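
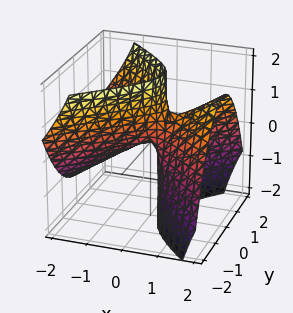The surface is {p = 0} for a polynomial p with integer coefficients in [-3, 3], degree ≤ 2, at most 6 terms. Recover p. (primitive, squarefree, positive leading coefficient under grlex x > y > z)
First, degree: no degree-1 surface has this shape, so deg p = 2.
Then, reading off the gridlines: one y-axis crossing is at y = 0; it crosses the x-axis at the gridline x = 0; one z-axis crossing is at z = 0.
Finally, fitting integer coefficients to these (and the overall shape) gives p.

2*x^2 - 3*x*z - 3*y^2 + z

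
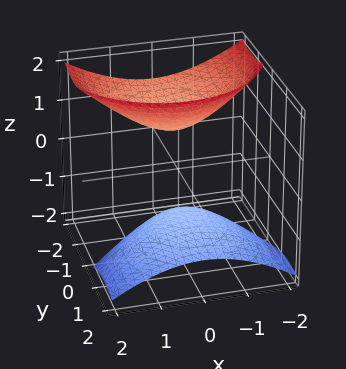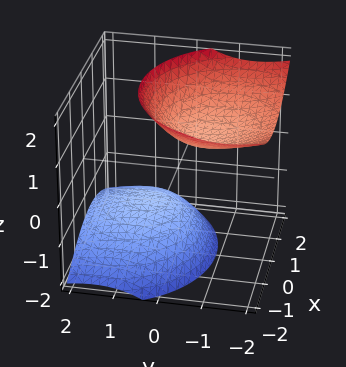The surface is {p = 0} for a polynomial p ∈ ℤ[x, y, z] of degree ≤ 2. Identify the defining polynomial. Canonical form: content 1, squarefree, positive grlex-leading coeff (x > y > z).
2*x^2 + 2*y^2 + 3*y*z - 2*z^2 + 2

1. I count 2 distinct pieces. Treating them together as one polynomial.
2. Degree: a generic line meets the surface in up to 2 points, so deg p = 2.
3. From the visible intercepts: among the integer gridlines, it crosses the z-axis at z ∈ {-1, 1}; the surface avoids every integer x-axis point in the box; it misses every integer gridline on the y-axis.
4. Fitting integer coefficients to these (and the overall shape) gives p.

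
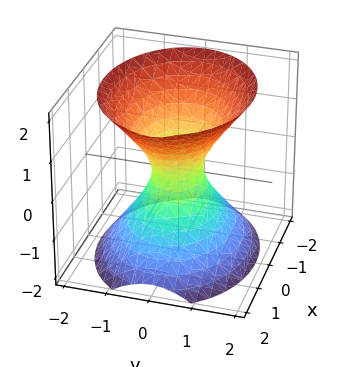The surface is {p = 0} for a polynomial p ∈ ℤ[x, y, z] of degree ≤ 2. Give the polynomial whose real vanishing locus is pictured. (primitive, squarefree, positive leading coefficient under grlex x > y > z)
(a) Degree: an hourglass — one-sheet hyperboloid; a quadric, so deg p = 2.
(b) Symmetries: the z ↦ −z reflection is a symmetry, so z appears only in even powers; the x ↦ −x reflection is a symmetry, so x appears only in even powers; it's symmetric under y → −y, forcing even powers of y.
(c) From the visible intercepts: it misses every integer gridline on the z-axis.
(d) Solving for integer coefficients yields p as stated.

2*x^2 + 3*y^2 - 2*z^2 - 1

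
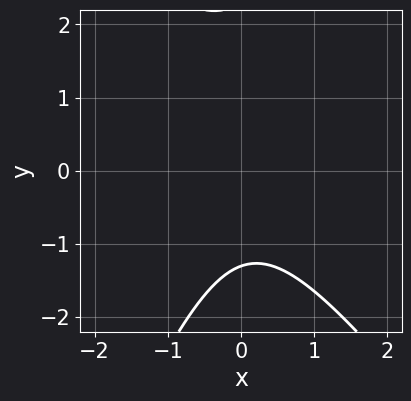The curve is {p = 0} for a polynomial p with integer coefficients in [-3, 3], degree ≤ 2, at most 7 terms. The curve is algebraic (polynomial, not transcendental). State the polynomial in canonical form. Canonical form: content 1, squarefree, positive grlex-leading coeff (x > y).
deg p = 2. No degree-1 curve has this shape.
From the axis intercepts and sections: it misses every integer gridline on the x-axis.
These observations pin down the coefficients.

3*x^2 + x*y - y^2 + y + 3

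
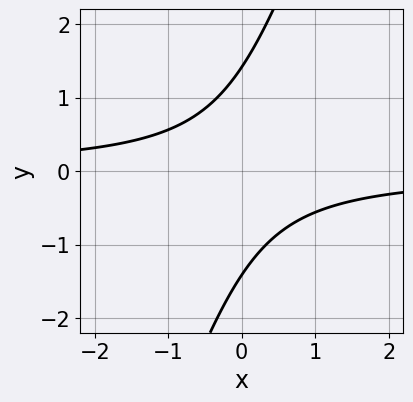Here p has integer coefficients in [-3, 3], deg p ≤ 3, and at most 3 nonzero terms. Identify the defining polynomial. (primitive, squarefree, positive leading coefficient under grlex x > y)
3*x*y - y^2 + 2

1. The degree is 2 — the shape is more complex than any degree-1 curve.
2. From the visible intercepts: it misses every integer gridline on the x-axis.
3. Putting this together gives p.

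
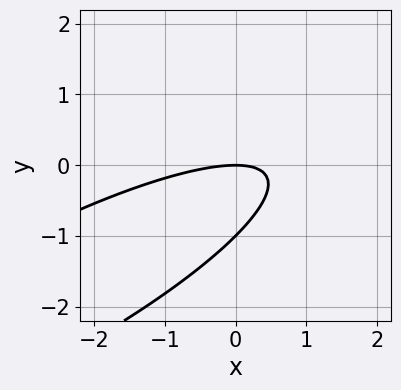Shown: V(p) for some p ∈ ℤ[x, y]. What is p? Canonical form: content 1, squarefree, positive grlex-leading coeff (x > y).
First, the degree is 2 — no degree-1 curve has this shape.
Next, from the axis intercepts and sections: one x-axis crossing is at x = 0; among the integer gridlines, it crosses the y-axis at y ∈ {-1, 0}.
Finally, fitting integer coefficients to these (and the overall shape) gives p.

x^2 - 3*x*y + 3*y^2 + 3*y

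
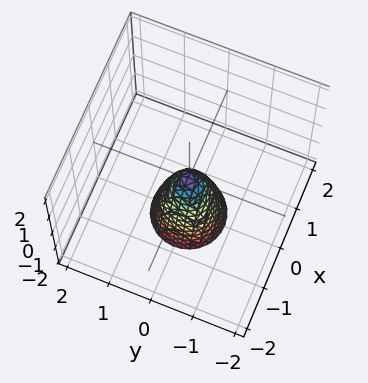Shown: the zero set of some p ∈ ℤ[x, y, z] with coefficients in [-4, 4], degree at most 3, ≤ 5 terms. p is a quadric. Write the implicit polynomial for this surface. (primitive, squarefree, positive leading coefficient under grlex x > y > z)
3*x^2 + 3*y^2 + z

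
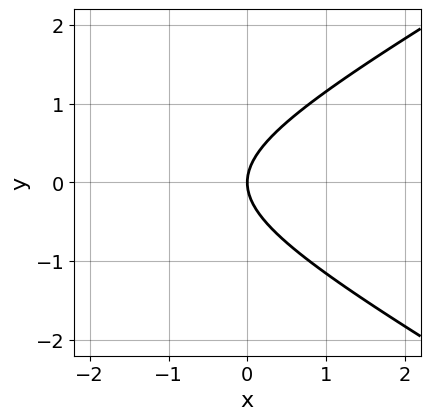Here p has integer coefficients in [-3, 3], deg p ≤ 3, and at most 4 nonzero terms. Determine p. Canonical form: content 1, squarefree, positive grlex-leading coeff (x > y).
x^2 - 3*y^2 + 3*x

Degree: a generic line meets the curve in up to 2 points, so deg p = 2.
Symmetries: mirror symmetry y ↦ −y ⇒ only even powers of y.
Observable constraints: it meets the x-axis at x = 0 (among the integer gridlines); it crosses the y-axis at the gridline y = 0.
Solving for integer coefficients yields p as stated.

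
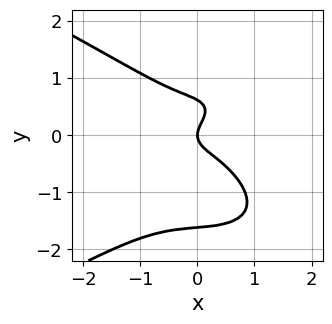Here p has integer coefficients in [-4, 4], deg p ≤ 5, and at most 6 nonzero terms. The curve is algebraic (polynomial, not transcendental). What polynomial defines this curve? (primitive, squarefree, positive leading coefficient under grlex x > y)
2*y^4 + 2*x^3 + 2*y^3 - 2*y^2 + x

(a) The degree is 4 — the shape is more complex than any degree-3 curve.
(b) Against the integer gridlines: it meets the y-axis at y = 0 (among the integer gridlines); it meets the x-axis at x = 0 (among the integer gridlines).
(c) Matching integer coefficients to the picture gives p.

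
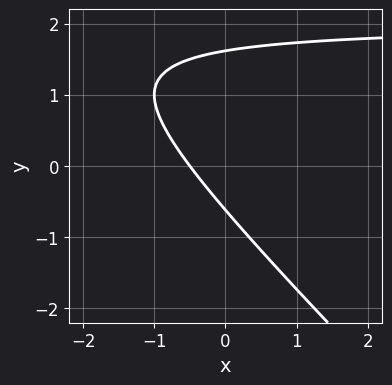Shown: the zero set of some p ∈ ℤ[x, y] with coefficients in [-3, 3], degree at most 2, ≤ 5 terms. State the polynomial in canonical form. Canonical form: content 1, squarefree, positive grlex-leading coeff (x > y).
x*y + y^2 - 2*x - y - 1

Degree: no degree-1 curve has this shape, so deg p = 2.
The integer polynomial consistent with all of this is the stated p.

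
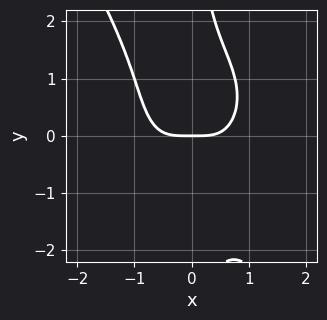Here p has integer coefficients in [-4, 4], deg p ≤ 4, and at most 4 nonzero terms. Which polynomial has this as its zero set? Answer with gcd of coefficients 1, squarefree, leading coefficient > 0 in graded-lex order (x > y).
(a) The degree is 4 — the shape is more complex than any degree-3 curve.
(b) Checking where it meets the axes: it crosses the x-axis at the gridline x = 0; one y-axis crossing is at y = 0.
(c) The integer polynomial consistent with all of this is the stated p.

2*x^4 + x^2*y^2 + x*y^3 - 2*y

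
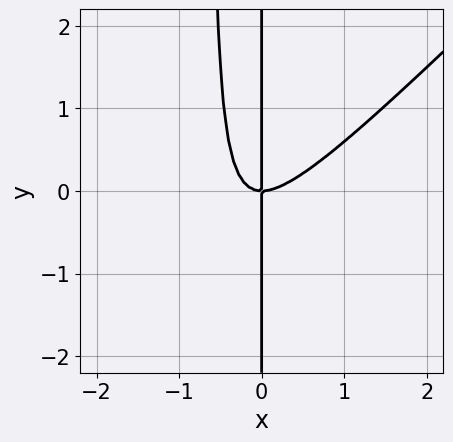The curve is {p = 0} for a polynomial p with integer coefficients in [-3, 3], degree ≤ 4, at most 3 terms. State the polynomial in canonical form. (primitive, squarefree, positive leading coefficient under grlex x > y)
(a) deg p = 3. A generic line meets the curve in up to 3 points.
(b) Reading off the gridlines: one x-axis crossing is at x = 0; the visible y-axis segment lies entirely on the curve.
(c) Fitting integer coefficients to these (and the overall shape) gives p.

3*x^3 - 3*x^2*y - 2*x*y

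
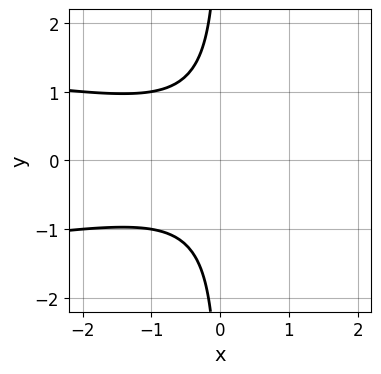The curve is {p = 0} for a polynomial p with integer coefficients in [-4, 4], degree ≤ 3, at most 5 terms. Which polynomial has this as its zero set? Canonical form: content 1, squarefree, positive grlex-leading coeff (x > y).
3*x*y^2 + x^2 + 2

(a) Degree: no degree-2 curve has this shape, so deg p = 3.
(b) Symmetries: it's symmetric under y → −y, forcing even powers of y.
(c) From the visible intercepts: it misses every integer gridline on the y-axis; no x-intercept at any integer in the box.
(d) Assembling these constraints gives the stated polynomial.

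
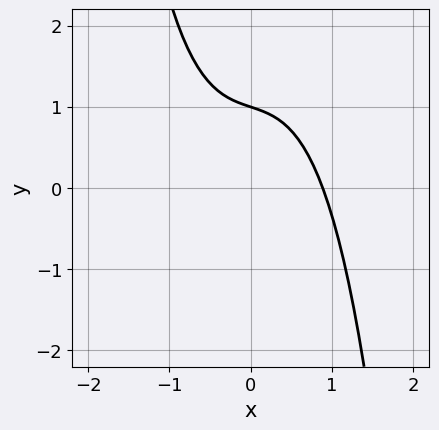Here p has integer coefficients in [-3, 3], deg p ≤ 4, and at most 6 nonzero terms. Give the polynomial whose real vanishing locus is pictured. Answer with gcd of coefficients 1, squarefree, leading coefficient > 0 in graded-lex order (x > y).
deg p = 3.
From the visible intercepts: one y-axis crossing is at y = 1.
Assembling these constraints gives the stated polynomial.

3*x^3 + x + 3*y - 3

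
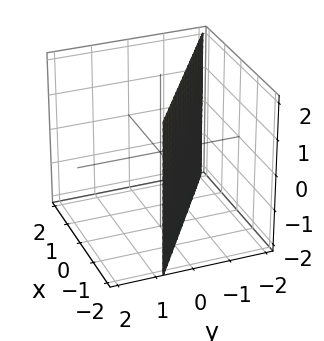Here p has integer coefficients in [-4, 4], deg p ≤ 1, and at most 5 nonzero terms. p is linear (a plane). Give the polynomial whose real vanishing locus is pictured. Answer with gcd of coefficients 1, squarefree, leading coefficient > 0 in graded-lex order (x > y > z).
2*x + 3*y + 2

Degree: every cross-section is a straight line — this is a plane, so deg p = 1.
Checking where it meets the axes: the surface avoids every integer z-axis point in the box; one x-axis crossing is at x = -1.
Together with the visible shape, these determine p as stated.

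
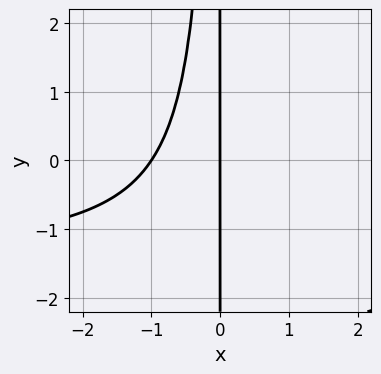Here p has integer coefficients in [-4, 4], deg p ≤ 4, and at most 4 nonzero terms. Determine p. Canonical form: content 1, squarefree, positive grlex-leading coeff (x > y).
2*x^2*y + 3*x^2 + 3*x

First, degree: a generic line meets the curve in up to 3 points, so deg p = 3.
Next, against the integer gridlines: every point of the y-axis in the box is on the curve; the x-axis gridline crossings are at x ∈ {-1, 0}.
Finally, the integer polynomial consistent with all of this is the stated p.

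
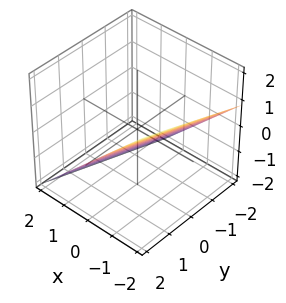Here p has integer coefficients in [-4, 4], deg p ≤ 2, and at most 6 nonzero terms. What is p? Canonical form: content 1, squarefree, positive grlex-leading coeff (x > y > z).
(a) The degree is 1 — the surface is flat (a plane).
(b) Reading off the gridlines: one y-axis crossing is at y = 2.
(c) Matching integer coefficients to the picture gives p.

3*x - y + 3*z + 2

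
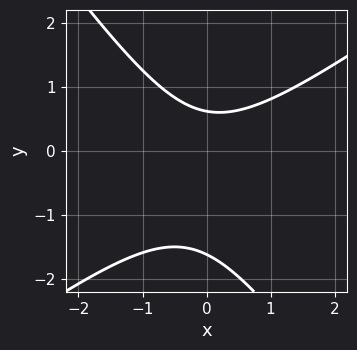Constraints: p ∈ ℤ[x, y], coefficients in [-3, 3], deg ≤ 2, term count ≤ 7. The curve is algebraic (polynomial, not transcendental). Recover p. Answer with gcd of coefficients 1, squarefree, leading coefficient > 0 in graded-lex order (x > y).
3*x^2 - 2*x*y - 3*y^2 - 3*y + 3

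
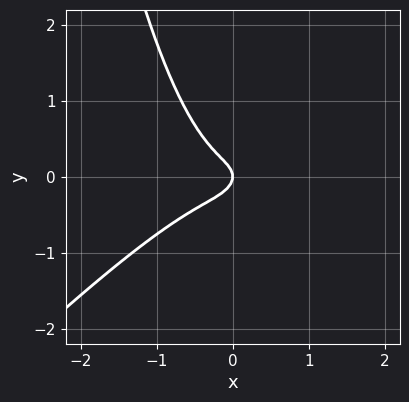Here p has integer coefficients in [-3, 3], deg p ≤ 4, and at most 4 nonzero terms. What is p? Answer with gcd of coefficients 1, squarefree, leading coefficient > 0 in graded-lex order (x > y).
The degree is 3 — no degree-2 curve has this shape.
From the axis intercepts and sections: one y-axis crossing is at y = 0; one x-axis crossing is at x = 0.
Matching integer coefficients to the picture gives p.

3*x^3 - 3*x^2*y + 3*y^2 + x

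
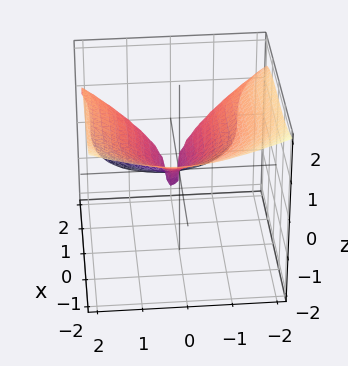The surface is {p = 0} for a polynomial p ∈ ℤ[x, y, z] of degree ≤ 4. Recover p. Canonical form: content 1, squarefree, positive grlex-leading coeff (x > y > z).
x^3 + 3*z^3 - 3*y^2 + y

1. Degree: no degree-2 surface has this shape, so deg p = 3.
2. Observable constraints: it meets the x-axis at x = 0 (among the integer gridlines); one z-axis crossing is at z = 0.
3. These observations pin down the coefficients.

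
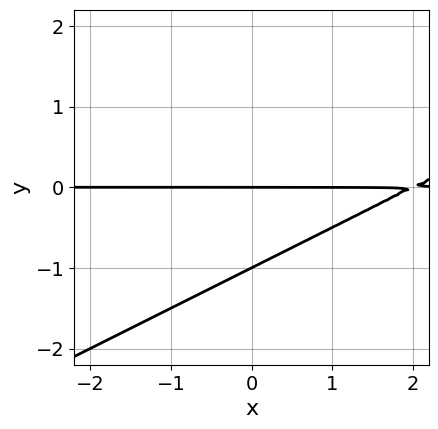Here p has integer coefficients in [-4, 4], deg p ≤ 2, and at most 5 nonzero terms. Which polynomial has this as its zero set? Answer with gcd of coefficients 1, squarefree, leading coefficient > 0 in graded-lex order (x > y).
Degree: the shape is more complex than any degree-1 curve, so deg p = 2.
Checking where it meets the axes: among the integer gridlines, it crosses the y-axis at y ∈ {-1, 0}; every point of the x-axis in the box is on the curve.
Solving for integer coefficients yields p as stated.

x*y - 2*y^2 - 2*y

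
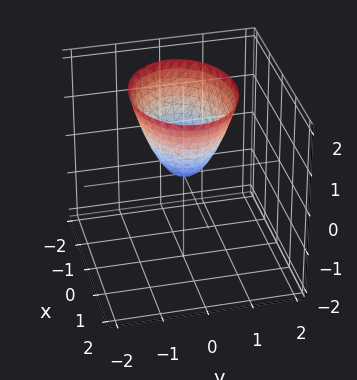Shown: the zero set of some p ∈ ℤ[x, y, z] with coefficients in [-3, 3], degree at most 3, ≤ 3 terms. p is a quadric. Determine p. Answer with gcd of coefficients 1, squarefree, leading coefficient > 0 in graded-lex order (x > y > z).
The degree is 2 — a paraboloid; a quadric.
Symmetries: the x ↦ −x reflection is a symmetry, so x appears only in even powers; the y ↦ −y reflection is a symmetry, so y appears only in even powers.
Checking where it meets the axes: one z-axis crossing is at z = 0; one x-axis crossing is at x = 0.
Putting this together gives p.

2*x^2 + 3*y^2 - 2*z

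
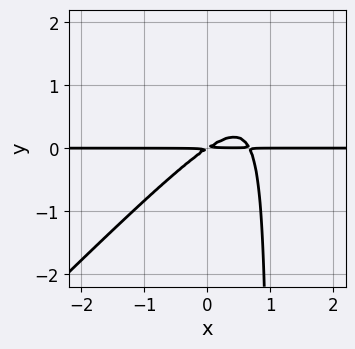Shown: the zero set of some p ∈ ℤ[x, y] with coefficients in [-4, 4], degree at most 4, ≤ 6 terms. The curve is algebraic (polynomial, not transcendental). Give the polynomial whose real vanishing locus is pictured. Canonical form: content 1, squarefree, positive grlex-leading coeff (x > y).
3*x^2*y - 3*x*y^2 - 2*x*y + 3*y^2

1. deg p = 3. A generic line meets the curve in up to 3 points.
2. Reading off the gridlines: the visible x-axis segment lies entirely on the curve.
3. Solving for integer coefficients yields p as stated.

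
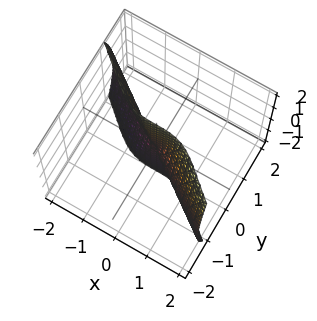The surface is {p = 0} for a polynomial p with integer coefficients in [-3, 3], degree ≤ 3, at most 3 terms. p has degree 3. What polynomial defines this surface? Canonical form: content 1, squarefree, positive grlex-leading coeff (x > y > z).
Degree: no degree-2 surface has this shape, so deg p = 3.
Against the integer gridlines: the visible z-axis segment lies entirely on the surface; it meets the y-axis at y = 0 (among the integer gridlines); it meets the x-axis at x = 0 (among the integer gridlines).
Fitting integer coefficients to these (and the overall shape) gives p.

x^3 + 3*y^3 + y*z^2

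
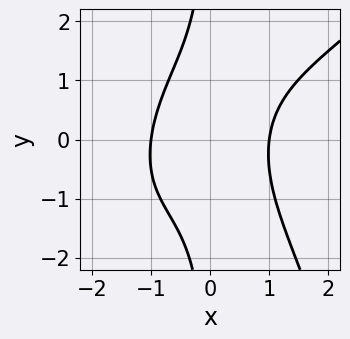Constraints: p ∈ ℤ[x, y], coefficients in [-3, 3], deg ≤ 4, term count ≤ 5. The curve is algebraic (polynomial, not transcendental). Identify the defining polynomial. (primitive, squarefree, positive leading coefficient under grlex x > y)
x^4 - x^3*y - 2*x*y^2 + 2*x^2 - 3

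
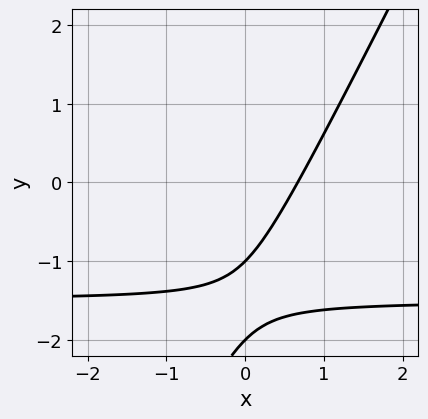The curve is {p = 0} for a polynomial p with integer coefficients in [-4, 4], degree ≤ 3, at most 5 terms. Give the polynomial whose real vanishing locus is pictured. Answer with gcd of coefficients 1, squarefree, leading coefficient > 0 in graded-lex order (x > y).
1. deg p = 2. A generic line meets the curve in up to 2 points.
2. From the visible intercepts: among the integer gridlines, it crosses the y-axis at y ∈ {-2, -1}.
3. Assembling these constraints gives the stated polynomial.

2*x*y - y^2 + 3*x - 3*y - 2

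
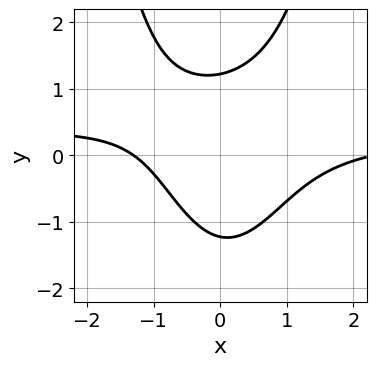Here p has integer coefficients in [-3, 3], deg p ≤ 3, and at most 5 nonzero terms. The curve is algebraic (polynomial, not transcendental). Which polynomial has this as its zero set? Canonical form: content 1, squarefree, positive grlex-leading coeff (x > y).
3*x^2*y - x^2 - 2*y^2 + x + 3

1. The degree is 3 — no degree-2 curve has this shape.
2. Matching integer coefficients to the picture gives p.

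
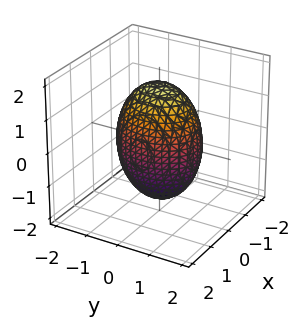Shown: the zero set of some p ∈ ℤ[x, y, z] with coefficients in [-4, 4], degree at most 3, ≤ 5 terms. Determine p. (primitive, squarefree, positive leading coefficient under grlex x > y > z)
(a) Degree: bounded and convex; a quadric, so deg p = 2.
(b) Symmetries: mirror symmetry x ↦ −x ⇒ only even powers of x; the z ↦ −z reflection is a symmetry, so z appears only in even powers; the y ↦ −y reflection is a symmetry, so y appears only in even powers.
(c) Observable constraints: among the integer gridlines, it crosses the x-axis at x ∈ {-1, 1}.
(d) Matching integer coefficients to the picture gives p.

3*x^2 + 2*y^2 + z^2 - 3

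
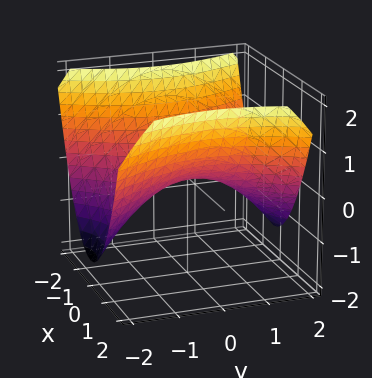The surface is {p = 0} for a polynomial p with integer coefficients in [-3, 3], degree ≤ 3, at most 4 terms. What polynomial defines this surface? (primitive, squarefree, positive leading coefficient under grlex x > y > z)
1. deg p = 2. A saddle surface; a quadric.
2. Symmetries: it's symmetric under x → −x, forcing even powers of x; the y ↦ −y reflection is a symmetry, so y appears only in even powers.
3. From the axis intercepts and sections: it meets the y-axis at y = 0 (among the integer gridlines); it crosses the x-axis at the gridline x = 0.
4. Together with the visible shape, these determine p as stated.

2*x^2 - y^2 - 3*z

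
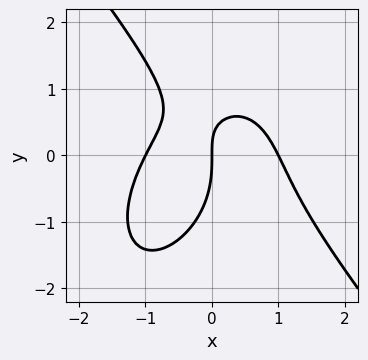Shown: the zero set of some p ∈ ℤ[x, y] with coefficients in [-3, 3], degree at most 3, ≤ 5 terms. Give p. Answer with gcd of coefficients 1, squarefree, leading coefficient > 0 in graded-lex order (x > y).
2*x^3 + y^3 + 2*x*y - 2*x

1. deg p = 3. The shape is more complex than any degree-2 curve.
2. Against the integer gridlines: one y-axis crossing is at y = 0; among the integer gridlines, it crosses the x-axis at x ∈ {-1, 0, 1}.
3. Assembling these constraints gives the stated polynomial.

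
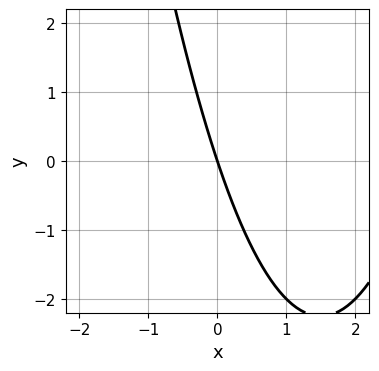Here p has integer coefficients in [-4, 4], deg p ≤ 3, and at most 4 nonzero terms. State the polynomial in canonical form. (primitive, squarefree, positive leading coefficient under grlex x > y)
x^2 - 3*x - y

1. The degree is 2 — a generic line meets the curve in up to 2 points.
2. From the axis intercepts and sections: it meets the y-axis at y = 0 (among the integer gridlines); one x-axis crossing is at x = 0.
3. Assembling these constraints gives the stated polynomial.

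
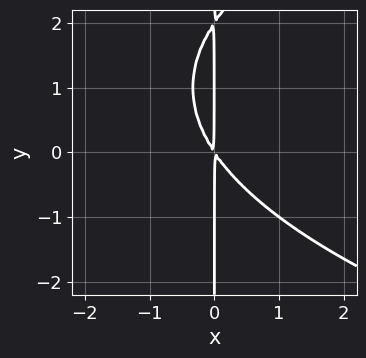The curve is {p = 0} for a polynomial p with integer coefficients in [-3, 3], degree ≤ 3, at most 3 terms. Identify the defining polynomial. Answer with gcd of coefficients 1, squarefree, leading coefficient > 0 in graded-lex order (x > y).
x*y^2 - 3*x^2 - 2*x*y

(a) The degree is 3 — no degree-2 curve has this shape.
(b) Checking where it meets the axes: every point of the y-axis in the box is on the curve.
(c) Fitting integer coefficients to these (and the overall shape) gives p.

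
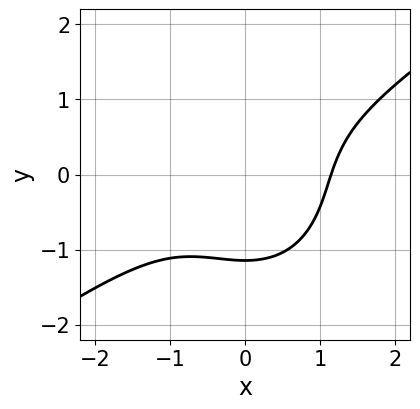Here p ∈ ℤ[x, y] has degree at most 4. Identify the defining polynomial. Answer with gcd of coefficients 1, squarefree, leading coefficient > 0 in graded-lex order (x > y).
2*x^3 - 2*x^2*y - 2*y^3 - 3

(a) The degree is 3 — a generic line meets the curve in up to 3 points.
(b) Matching integer coefficients to the picture gives p.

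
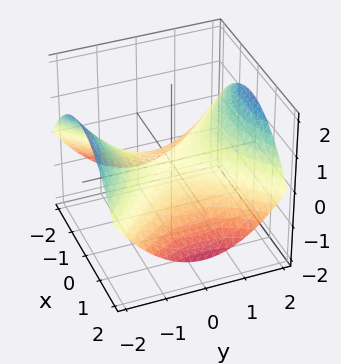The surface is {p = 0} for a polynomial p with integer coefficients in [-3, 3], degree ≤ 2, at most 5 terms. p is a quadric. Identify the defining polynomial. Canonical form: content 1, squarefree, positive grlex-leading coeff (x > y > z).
x^2 - y^2 + 3*z

1. deg p = 2. A saddle surface; a quadric.
2. Symmetries: mirror symmetry y ↦ −y ⇒ only even powers of y; it's symmetric under x → −x, forcing even powers of x.
3. Observable constraints: it crosses the z-axis at the gridline z = 0; one y-axis crossing is at y = 0; it meets the x-axis at x = 0 (among the integer gridlines).
4. Assembling these constraints gives the stated polynomial.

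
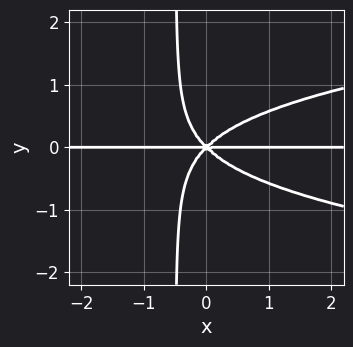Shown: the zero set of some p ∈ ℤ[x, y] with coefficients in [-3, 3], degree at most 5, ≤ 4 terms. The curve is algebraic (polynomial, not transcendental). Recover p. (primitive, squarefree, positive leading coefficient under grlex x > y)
2*x*y^3 - x^2*y + y^3

deg p = 4. A generic line meets the curve in up to 4 points.
Observable constraints: the visible x-axis segment lies entirely on the curve; it meets the y-axis at y = 0 (among the integer gridlines).
Solving for integer coefficients yields p as stated.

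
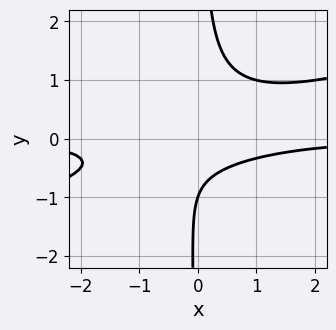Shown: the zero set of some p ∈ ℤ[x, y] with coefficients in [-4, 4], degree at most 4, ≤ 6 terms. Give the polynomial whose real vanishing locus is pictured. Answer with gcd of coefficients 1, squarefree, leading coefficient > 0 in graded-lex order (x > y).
x^2*y - 3*x*y^2 + y + 1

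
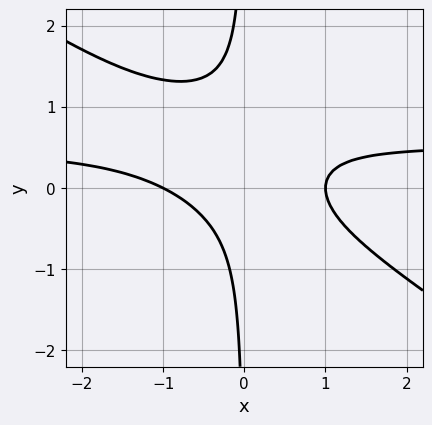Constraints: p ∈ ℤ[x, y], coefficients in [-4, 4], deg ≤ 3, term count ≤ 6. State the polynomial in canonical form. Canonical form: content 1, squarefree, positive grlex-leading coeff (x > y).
(a) Degree: a generic line meets the curve in up to 3 points, so deg p = 3.
(b) Reading off the gridlines: among the integer gridlines, it crosses the x-axis at x ∈ {-1, 1}; no y-intercept at any integer in the box.
(c) These observations pin down the coefficients.

2*x^2*y + 3*x*y^2 - x^2 - 2*x*y + 1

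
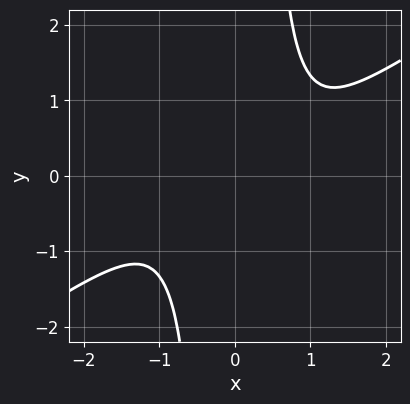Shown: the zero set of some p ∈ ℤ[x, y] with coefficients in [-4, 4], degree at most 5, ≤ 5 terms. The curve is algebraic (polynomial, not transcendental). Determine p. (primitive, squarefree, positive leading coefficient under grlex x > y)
2*x^4 - 3*x^3*y + 2

Degree: a generic line meets the curve in up to 4 points, so deg p = 4.
From the axis intercepts and sections: no x-intercept at any integer in the box; it misses every integer gridline on the y-axis.
Solving for integer coefficients yields p as stated.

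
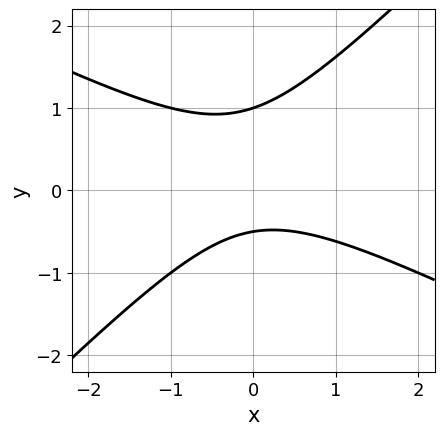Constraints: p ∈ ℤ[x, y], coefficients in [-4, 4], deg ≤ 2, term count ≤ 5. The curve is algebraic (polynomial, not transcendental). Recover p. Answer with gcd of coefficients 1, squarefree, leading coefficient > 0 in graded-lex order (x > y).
deg p = 2.
Checking where it meets the axes: it meets the y-axis at y = 1 (among the integer gridlines); no x-intercept at any integer in the box.
Putting this together gives p.

x^2 + x*y - 2*y^2 + y + 1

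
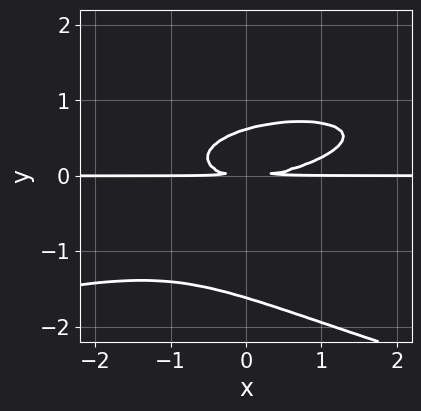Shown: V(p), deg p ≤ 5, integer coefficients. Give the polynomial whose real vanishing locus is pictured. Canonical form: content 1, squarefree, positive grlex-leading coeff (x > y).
3*y^4 + x^2*y - 2*x*y^2 + 3*y^3 - 3*y^2

(a) deg p = 4. A generic line meets the curve in up to 4 points.
(b) From the axis intercepts and sections: every point of the x-axis in the box is on the curve.
(c) Matching integer coefficients to the picture gives p.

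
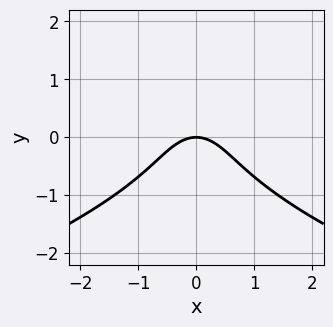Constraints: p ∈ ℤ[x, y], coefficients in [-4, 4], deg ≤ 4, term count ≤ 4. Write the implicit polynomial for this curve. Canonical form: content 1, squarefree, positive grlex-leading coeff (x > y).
y^3 + x^2 + y

Degree: a generic line meets the curve in up to 3 points, so deg p = 3.
Symmetries: mirror symmetry x ↦ −x ⇒ only even powers of x.
Observable constraints: one x-axis crossing is at x = 0; it meets the y-axis at y = 0 (among the integer gridlines).
Assembling these constraints gives the stated polynomial.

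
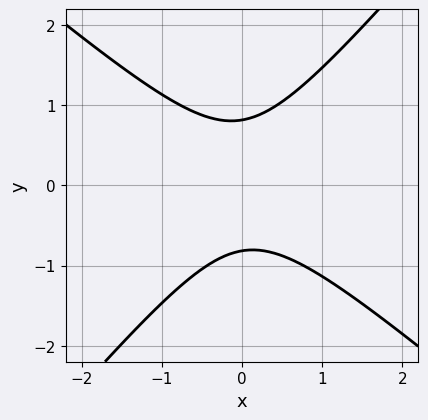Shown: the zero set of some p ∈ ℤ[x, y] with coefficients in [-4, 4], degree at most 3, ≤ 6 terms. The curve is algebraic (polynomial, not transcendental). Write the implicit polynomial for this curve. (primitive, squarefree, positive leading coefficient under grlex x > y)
3*x^2 + x*y - 3*y^2 + 2

(a) The degree is 2 — a generic line meets the curve in up to 2 points.
(b) From the visible intercepts: it misses every integer gridline on the x-axis.
(c) Assembling these constraints gives the stated polynomial.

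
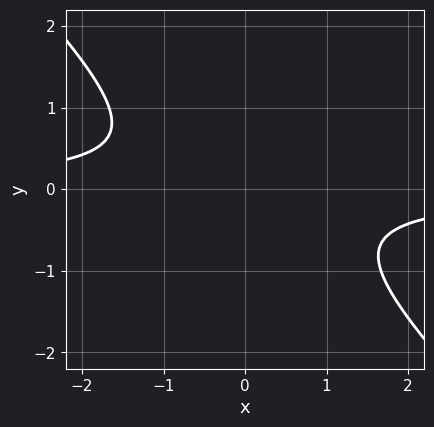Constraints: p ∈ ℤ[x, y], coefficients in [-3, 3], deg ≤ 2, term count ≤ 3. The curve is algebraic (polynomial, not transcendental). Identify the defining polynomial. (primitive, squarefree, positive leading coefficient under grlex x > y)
3*x*y + 3*y^2 + 2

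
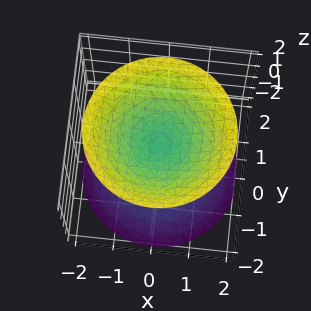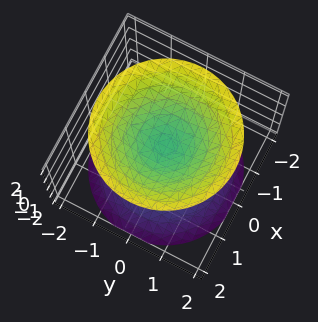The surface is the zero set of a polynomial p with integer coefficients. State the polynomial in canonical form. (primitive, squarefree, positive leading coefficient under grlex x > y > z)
2*x^2 + 2*y^2 - 2*z^2 + 1

There are 2 components.
Degree: no degree-1 surface has this shape, so deg p = 2.
Symmetries: rotational symmetry about the z-axis ⇒ p depends on x, y only through x² + y².
From the axis intercepts and sections: it misses every integer gridline on the y-axis; no x-intercept at any integer in the box.
These observations pin down the coefficients.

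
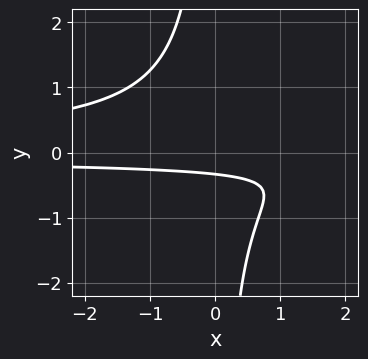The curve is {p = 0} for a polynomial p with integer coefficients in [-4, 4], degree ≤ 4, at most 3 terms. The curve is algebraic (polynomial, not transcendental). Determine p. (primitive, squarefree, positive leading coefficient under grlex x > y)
First, deg p = 3. A generic line meets the curve in up to 3 points.
Then, from the axis intercepts and sections: no x-intercept at any integer in the box.
Finally, together with the visible shape, these determine p as stated.

3*x*y^2 + 3*y + 1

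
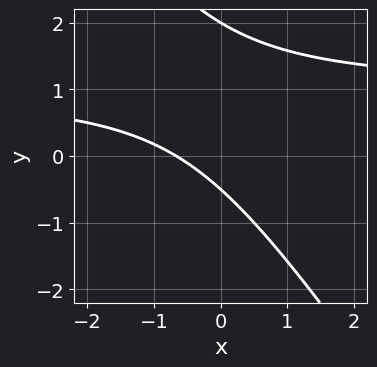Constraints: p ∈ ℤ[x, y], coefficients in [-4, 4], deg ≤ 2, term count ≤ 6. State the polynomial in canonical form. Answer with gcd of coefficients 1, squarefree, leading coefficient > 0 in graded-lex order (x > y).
(a) deg p = 2.
(b) Reading off the gridlines: it meets the y-axis at y = 2 (among the integer gridlines).
(c) Matching integer coefficients to the picture gives p.

3*x*y + 2*y^2 - 3*x - 3*y - 2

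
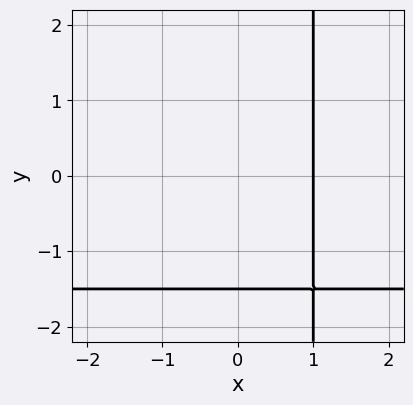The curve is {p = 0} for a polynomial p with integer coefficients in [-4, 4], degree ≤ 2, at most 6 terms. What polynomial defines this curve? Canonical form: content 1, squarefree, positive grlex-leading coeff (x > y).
2*x*y + 3*x - 2*y - 3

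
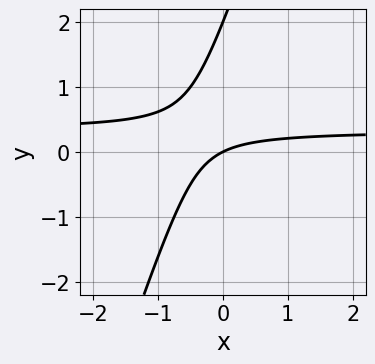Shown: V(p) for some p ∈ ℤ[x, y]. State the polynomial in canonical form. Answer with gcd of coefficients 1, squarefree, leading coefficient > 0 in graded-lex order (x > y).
Degree: no degree-1 curve has this shape, so deg p = 2.
Against the integer gridlines: it crosses the x-axis at the gridline x = 0; the y-axis gridline crossings are at y ∈ {0, 2}.
Putting this together gives p.

3*x*y - y^2 - x + 2*y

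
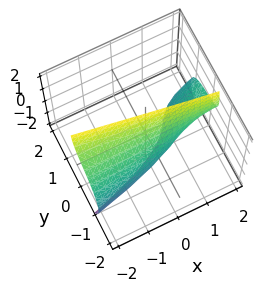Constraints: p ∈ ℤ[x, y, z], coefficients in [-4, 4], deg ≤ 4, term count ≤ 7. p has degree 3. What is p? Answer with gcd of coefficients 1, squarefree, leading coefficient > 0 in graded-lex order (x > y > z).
(a) Degree: no degree-2 surface has this shape, so deg p = 3.
(b) Against the integer gridlines: the surface avoids every integer z-axis point in the box; it crosses the x-axis at the gridline x = 1.
(c) Putting this together gives p.

3*y^3 + 3*y*z^2 + 2*x*z - 2*x + 2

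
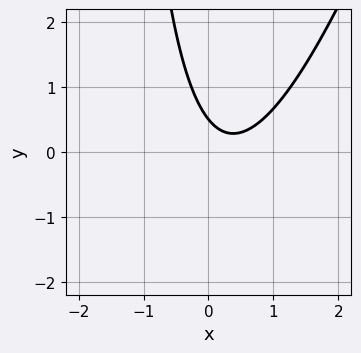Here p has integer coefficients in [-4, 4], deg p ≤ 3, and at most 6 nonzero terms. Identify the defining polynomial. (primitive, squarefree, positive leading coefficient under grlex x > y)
The degree is 2 — a generic line meets the curve in up to 2 points.
Observable constraints: the curve avoids every integer x-axis point in the box.
Together with the visible shape, these determine p as stated.

3*x^2 - x*y - 2*x - 2*y + 1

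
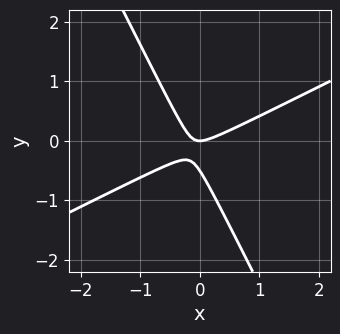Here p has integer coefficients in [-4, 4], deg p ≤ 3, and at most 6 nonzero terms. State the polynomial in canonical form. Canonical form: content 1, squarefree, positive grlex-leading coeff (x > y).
2*x^2 - 3*x*y - 2*y^2 - y

1. deg p = 2. The shape is more complex than any degree-1 curve.
2. Reading off the gridlines: one y-axis crossing is at y = 0; it meets the x-axis at x = 0 (among the integer gridlines).
3. Solving for integer coefficients yields p as stated.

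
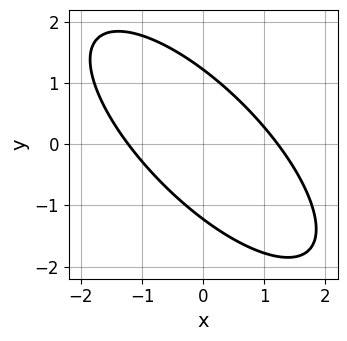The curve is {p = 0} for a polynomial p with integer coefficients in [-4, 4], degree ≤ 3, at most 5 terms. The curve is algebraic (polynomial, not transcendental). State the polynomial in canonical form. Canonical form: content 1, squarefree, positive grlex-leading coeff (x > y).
(a) Degree: the shape is more complex than any degree-1 curve, so deg p = 2.
(b) Solving for integer coefficients yields p as stated.

2*x^2 + 3*x*y + 2*y^2 - 3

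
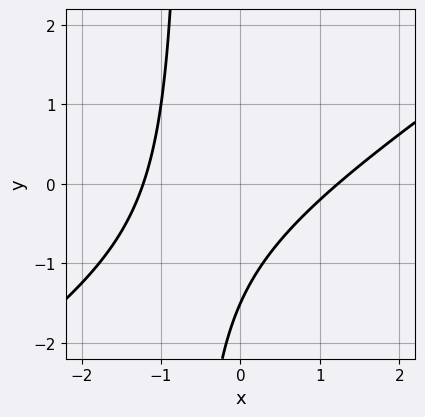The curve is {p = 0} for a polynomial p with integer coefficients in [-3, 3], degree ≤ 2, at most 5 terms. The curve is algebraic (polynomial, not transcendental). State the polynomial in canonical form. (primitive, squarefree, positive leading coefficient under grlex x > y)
1. Degree: a generic line meets the curve in up to 2 points, so deg p = 2.
2. Putting this together gives p.

2*x^2 - 3*x*y - 2*y - 3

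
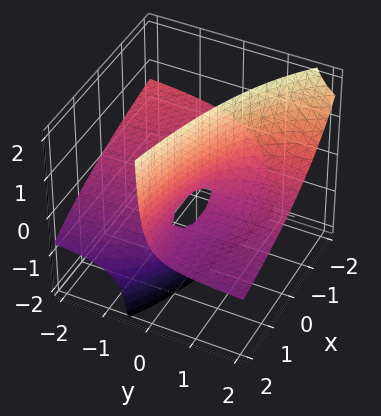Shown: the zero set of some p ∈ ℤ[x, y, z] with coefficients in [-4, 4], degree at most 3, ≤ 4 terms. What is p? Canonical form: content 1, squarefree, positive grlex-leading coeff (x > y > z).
First, the degree is 2 — the shape is more complex than any degree-1 surface.
Next, against the integer gridlines: every point of the y-axis in the box is on the surface; the visible x-axis segment lies entirely on the surface.
Finally, together with the visible shape, these determine p as stated.

x*y + x*z + 3*y*z - z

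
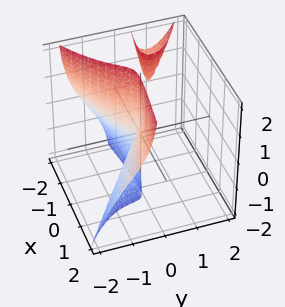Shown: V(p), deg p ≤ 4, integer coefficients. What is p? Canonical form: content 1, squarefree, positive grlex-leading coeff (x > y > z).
I count 2 distinct pieces. Treating them together as one polynomial.
The degree is 3 — no degree-2 surface has this shape.
Reading off the gridlines: every point of the z-axis in the box is on the surface; it meets the x-axis at x = 0 (among the integer gridlines).
Fitting integer coefficients to these (and the overall shape) gives p.

3*x*y*z + 3*y^3 - y^2*z + y*z^2 + x^2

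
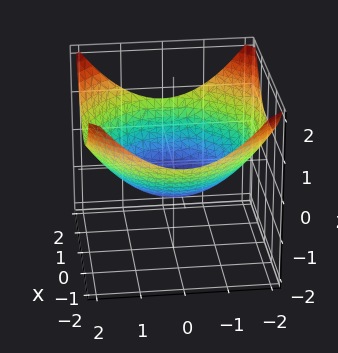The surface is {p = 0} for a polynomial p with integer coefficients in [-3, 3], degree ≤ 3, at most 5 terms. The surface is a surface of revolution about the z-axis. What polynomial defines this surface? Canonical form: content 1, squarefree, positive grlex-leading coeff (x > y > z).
x^2 + y^2 - 3*z - 2

First, degree: no degree-1 surface has this shape, so deg p = 2.
Next, symmetries: rotational symmetry about the z-axis ⇒ p depends on x, y only through x² + y².
Next, from the visible intercepts: a circular section at z = 0 has radius between 1 and 2.
Finally, matching integer coefficients to the picture gives p.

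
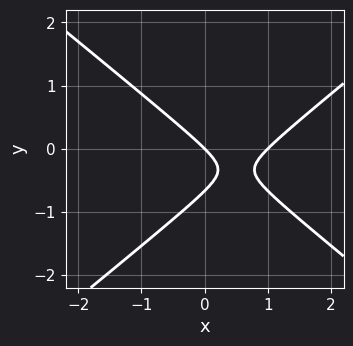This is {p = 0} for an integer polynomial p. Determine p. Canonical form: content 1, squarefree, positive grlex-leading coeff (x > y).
2*x^2 - 3*y^2 - 2*x - 2*y

The degree is 2 — no degree-1 curve has this shape.
Reading off the gridlines: it meets the y-axis at y = 0 (among the integer gridlines); among the integer gridlines, it crosses the x-axis at x ∈ {0, 1}.
Fitting integer coefficients to these (and the overall shape) gives p.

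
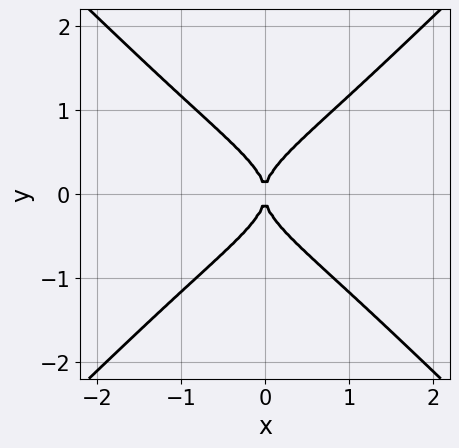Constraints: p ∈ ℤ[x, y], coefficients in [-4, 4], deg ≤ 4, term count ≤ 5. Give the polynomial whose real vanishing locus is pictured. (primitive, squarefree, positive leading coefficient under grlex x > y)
2*x^2*y^2 - 2*y^4 + x^2

The degree is 4 — the shape is more complex than any degree-3 curve.
Symmetries: it's symmetric under y → −y, forcing even powers of y; mirror symmetry x ↦ −x ⇒ only even powers of x.
Against the integer gridlines: one y-axis crossing is at y = 0; it meets the x-axis at x = 0 (among the integer gridlines).
Together with the visible shape, these determine p as stated.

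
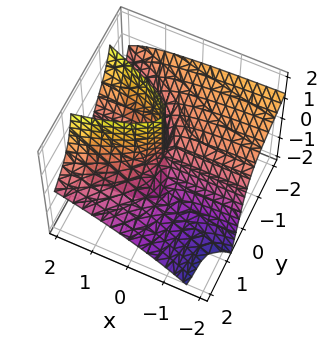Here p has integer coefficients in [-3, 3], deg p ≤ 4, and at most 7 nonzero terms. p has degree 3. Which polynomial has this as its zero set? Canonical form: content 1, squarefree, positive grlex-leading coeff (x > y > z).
Degree: a generic line meets the surface in up to 3 points, so deg p = 3.
From the axis intercepts and sections: it crosses the y-axis at the gridline y = 0; every point of the z-axis in the box is on the surface.
Solving for integer coefficients yields p as stated.

x*y*z + y^3 + 2*y^2*z - 2*x*y - x*z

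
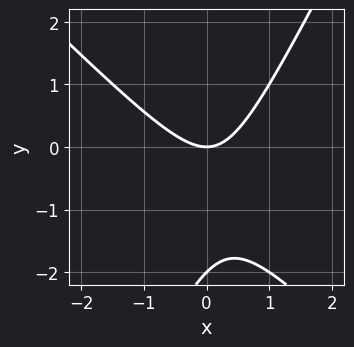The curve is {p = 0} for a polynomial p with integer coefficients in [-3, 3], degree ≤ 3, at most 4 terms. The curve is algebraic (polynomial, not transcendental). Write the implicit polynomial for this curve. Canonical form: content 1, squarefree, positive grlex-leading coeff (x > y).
Degree: no degree-1 curve has this shape, so deg p = 2.
From the visible intercepts: among the integer gridlines, it crosses the y-axis at y ∈ {-2, 0}; it crosses the x-axis at the gridline x = 0.
Solving for integer coefficients yields p as stated.

2*x^2 + x*y - y^2 - 2*y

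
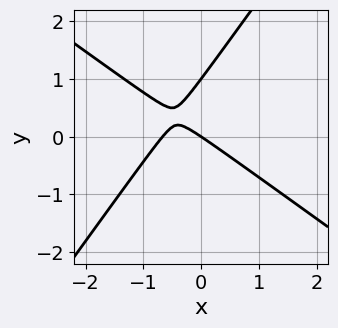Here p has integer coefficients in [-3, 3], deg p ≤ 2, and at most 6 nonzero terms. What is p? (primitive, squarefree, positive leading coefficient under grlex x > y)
The degree is 2 — no degree-1 curve has this shape.
Against the integer gridlines: it meets the x-axis at x = 0 (among the integer gridlines); the y-axis gridline crossings are at y ∈ {0, 1}.
Solving for integer coefficients yields p as stated.

3*x^2 + 2*x*y - 3*y^2 + 2*x + 3*y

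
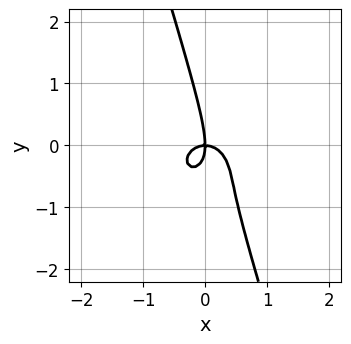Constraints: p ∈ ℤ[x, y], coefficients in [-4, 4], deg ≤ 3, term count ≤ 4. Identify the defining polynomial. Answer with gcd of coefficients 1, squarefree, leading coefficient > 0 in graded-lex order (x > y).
3*x^3 + 3*x*y^2 + y^3 + 2*x*y

The degree is 3 — a generic line meets the curve in up to 3 points.
Observable constraints: it crosses the x-axis at the gridline x = 0; it crosses the y-axis at the gridline y = 0.
Matching integer coefficients to the picture gives p.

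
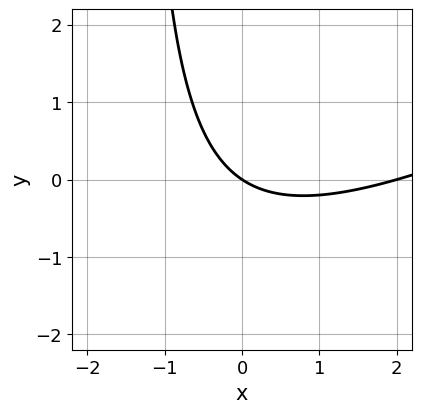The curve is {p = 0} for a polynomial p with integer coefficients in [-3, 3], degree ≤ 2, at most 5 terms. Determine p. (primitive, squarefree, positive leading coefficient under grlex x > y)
x^2 - 2*x*y - 2*x - 3*y

The degree is 2 — a generic line meets the curve in up to 2 points.
Checking where it meets the axes: the x-axis gridline crossings are at x ∈ {0, 2}; it crosses the y-axis at the gridline y = 0.
The integer polynomial consistent with all of this is the stated p.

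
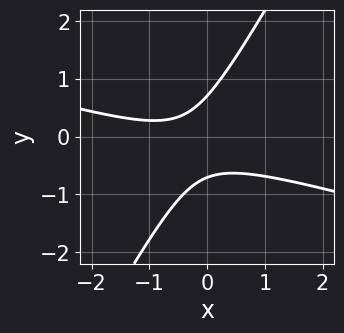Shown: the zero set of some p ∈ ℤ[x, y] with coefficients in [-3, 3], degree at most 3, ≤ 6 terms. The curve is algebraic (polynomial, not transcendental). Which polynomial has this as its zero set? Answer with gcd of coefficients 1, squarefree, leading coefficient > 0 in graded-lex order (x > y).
x^2 + 3*x*y - 2*y^2 + x + 1

Degree: a generic line meets the curve in up to 2 points, so deg p = 2.
From the axis intercepts and sections: no x-intercept at any integer in the box.
Solving for integer coefficients yields p as stated.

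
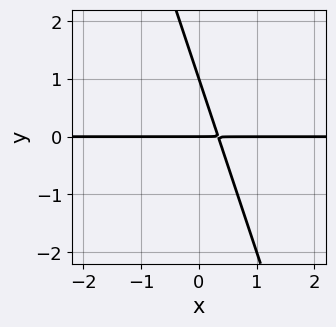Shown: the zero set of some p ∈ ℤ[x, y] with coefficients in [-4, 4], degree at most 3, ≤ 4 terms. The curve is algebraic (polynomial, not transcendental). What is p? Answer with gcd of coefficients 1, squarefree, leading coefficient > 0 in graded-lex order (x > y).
3*x*y + y^2 - y

The degree is 2 — a generic line meets the curve in up to 2 points.
Against the integer gridlines: the y-axis gridline crossings are at y ∈ {0, 1}; the visible x-axis segment lies entirely on the curve.
Fitting integer coefficients to these (and the overall shape) gives p.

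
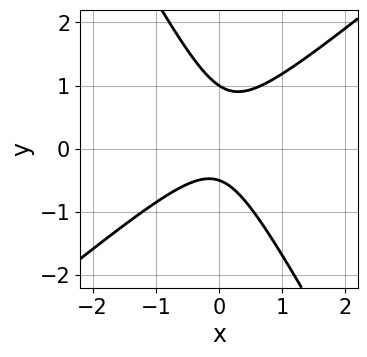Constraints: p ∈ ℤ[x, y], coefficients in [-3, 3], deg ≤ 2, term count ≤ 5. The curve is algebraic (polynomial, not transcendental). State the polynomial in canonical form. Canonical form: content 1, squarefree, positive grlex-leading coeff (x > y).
3*x^2 - 2*x*y - 2*y^2 + y + 1

(a) Degree: the shape is more complex than any degree-1 curve, so deg p = 2.
(b) Checking where it meets the axes: one y-axis crossing is at y = 1; no x-intercept at any integer in the box.
(c) Fitting integer coefficients to these (and the overall shape) gives p.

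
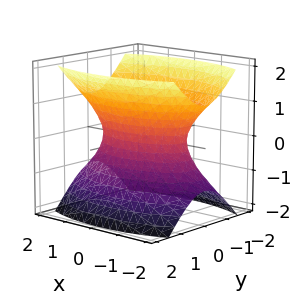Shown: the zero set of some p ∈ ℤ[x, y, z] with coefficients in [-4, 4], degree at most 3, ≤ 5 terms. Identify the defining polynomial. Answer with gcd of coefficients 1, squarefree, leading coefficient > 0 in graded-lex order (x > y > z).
x^2 + 3*y^2 - 2*z^2 - 2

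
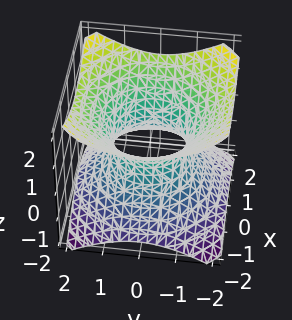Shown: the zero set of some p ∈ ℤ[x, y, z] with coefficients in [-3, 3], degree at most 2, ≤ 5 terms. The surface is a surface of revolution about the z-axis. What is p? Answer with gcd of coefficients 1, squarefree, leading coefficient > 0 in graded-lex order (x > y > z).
First, degree: a generic line meets the surface in up to 2 points, so deg p = 2.
Next, symmetries: every cross-section ⟂ z is a circle, so x, y appear only via x² + y².
Then, observable constraints: the x-axis gridline crossings are at x ∈ {-1, 1}; a circular section at z = -1 has radius between 1 and 2; the y-axis gridline crossings are at y ∈ {-1, 1}; no z-intercept at any integer in the box.
Finally, assembling these constraints gives the stated polynomial.

2*x^2 + 2*y^2 - 3*z^2 - 2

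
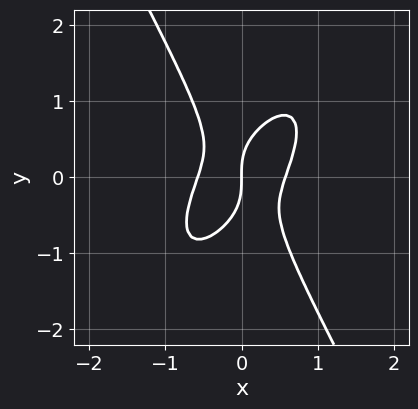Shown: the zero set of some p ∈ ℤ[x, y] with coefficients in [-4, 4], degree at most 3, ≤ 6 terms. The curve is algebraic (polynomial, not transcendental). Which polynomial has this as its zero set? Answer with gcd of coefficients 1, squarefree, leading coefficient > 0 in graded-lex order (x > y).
First, the degree is 3 — the shape is more complex than any degree-2 curve.
Then, from the visible intercepts: one x-axis crossing is at x = 0; it meets the y-axis at y = 0 (among the integer gridlines).
Finally, the integer polynomial consistent with all of this is the stated p.

3*x^3 - 2*x^2*y + y^3 - x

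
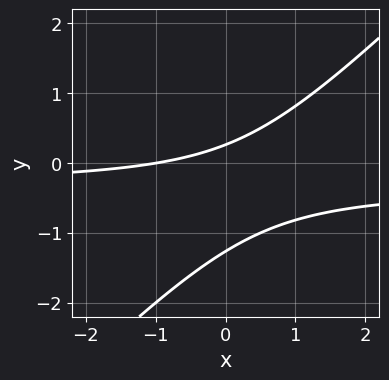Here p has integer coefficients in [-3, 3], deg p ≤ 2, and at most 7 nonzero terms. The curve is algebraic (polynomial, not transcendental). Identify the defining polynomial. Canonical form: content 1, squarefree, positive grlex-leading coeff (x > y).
(a) The degree is 2 — a generic line meets the curve in up to 2 points.
(b) Reading off the gridlines: one x-axis crossing is at x = -1.
(c) The integer polynomial consistent with all of this is the stated p.

3*x*y - 3*y^2 + x - 3*y + 1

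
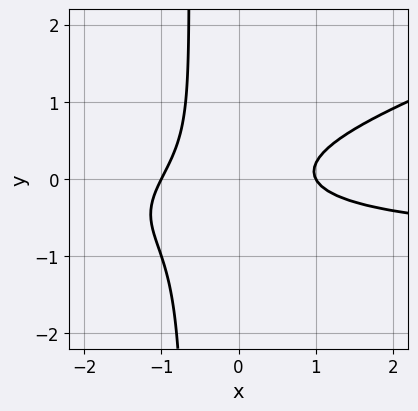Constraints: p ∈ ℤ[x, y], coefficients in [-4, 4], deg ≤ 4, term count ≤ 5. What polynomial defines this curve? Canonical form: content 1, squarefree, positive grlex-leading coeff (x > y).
x^2*y - 3*x*y^2 + x^2 - 2*y^2 - 1

(a) deg p = 3. The shape is more complex than any degree-2 curve.
(b) Observable constraints: it misses every integer gridline on the y-axis; the x-axis gridline crossings are at x ∈ {-1, 1}.
(c) The integer polynomial consistent with all of this is the stated p.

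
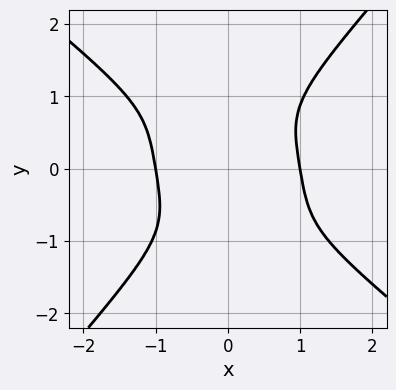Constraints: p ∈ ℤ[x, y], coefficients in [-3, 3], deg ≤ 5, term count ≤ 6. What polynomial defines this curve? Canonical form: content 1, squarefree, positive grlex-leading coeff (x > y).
First, the degree is 4 — a generic line meets the curve in up to 4 points.
Next, from the visible intercepts: the x-axis gridline crossings are at x ∈ {-1, 1}; the curve avoids every integer y-axis point in the box.
Finally, assembling these constraints gives the stated polynomial.

3*x^4 + 2*x^3*y - 3*y^4 - 3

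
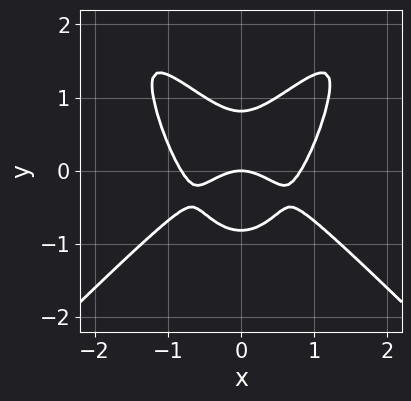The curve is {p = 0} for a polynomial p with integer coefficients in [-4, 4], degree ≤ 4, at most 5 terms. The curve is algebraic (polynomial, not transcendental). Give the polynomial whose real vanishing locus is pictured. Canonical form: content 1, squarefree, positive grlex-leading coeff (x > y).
3*x^4 - 3*x^2*y^2 + 3*y^3 - 2*x^2 - 2*y

First, the degree is 4 — no degree-3 curve has this shape.
Next, symmetries: it's symmetric under x → −x, forcing even powers of x.
Next, against the integer gridlines: it crosses the y-axis at the gridline y = 0; it meets the x-axis at x = 0 (among the integer gridlines).
Finally, matching integer coefficients to the picture gives p.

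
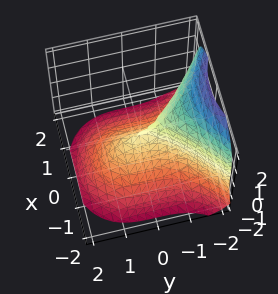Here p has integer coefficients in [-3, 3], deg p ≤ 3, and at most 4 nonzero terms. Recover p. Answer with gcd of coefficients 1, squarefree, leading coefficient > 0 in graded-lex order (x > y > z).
First, the degree is 3 — a generic line meets the surface in up to 3 points.
Then, against the integer gridlines: one z-axis crossing is at z = 0; one x-axis crossing is at x = 0.
Finally, the integer polynomial consistent with all of this is the stated p.

y^3 + z^3 + 3*x^2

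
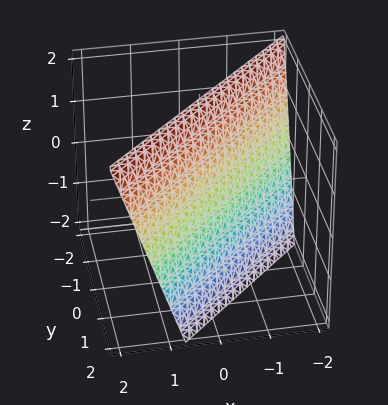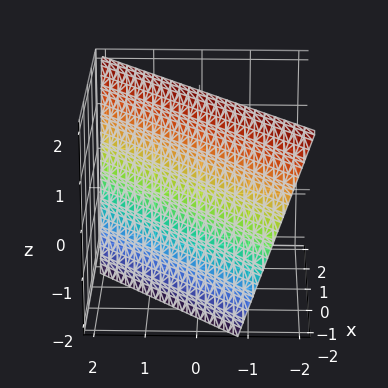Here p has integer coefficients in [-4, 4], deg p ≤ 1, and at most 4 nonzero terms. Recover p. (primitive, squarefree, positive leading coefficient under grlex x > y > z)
1. Degree: the surface is flat (a plane), so deg p = 1.
2. Observable constraints: it crosses the z-axis at the gridline z = 2.
3. Solving for integer coefficients yields p as stated.

3*x - 3*y - z + 2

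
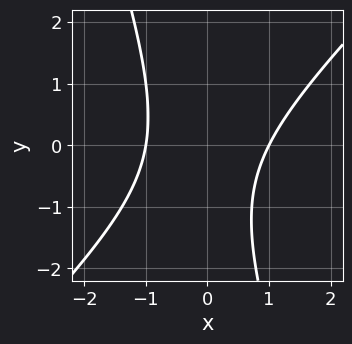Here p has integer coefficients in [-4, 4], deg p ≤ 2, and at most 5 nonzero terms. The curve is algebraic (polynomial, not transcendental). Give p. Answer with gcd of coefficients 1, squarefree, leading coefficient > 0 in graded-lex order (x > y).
3*x^2 - 2*x*y - y^2 - y - 3

(a) Degree: the shape is more complex than any degree-1 curve, so deg p = 2.
(b) Observable constraints: no y-intercept at any integer in the box; among the integer gridlines, it crosses the x-axis at x ∈ {-1, 1}.
(c) Solving for integer coefficients yields p as stated.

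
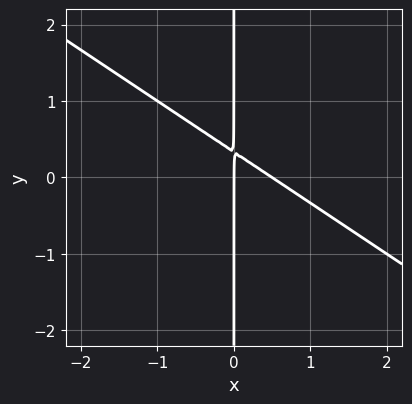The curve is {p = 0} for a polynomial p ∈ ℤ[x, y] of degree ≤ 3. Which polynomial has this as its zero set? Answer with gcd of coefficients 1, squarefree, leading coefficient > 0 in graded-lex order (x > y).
2*x^2 + 3*x*y - x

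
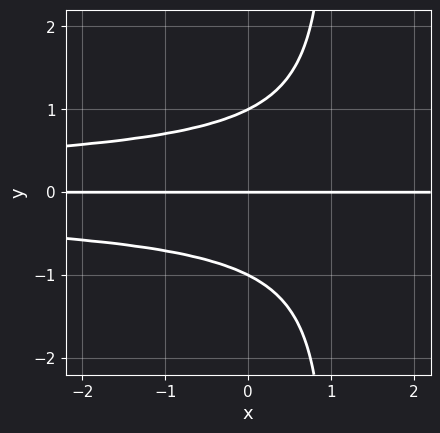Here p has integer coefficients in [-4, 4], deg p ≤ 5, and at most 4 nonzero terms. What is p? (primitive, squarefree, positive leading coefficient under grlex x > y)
(a) Degree: the shape is more complex than any degree-3 curve, so deg p = 4.
(b) Reading off the gridlines: every point of the x-axis in the box is on the curve; among the integer gridlines, it crosses the y-axis at y ∈ {-1, 0, 1}.
(c) These observations pin down the coefficients.

x*y^3 - y^3 + y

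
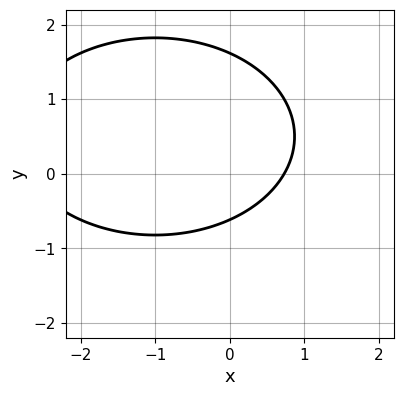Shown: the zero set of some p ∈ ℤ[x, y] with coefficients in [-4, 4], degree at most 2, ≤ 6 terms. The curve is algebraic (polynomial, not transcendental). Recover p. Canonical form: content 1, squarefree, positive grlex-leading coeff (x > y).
x^2 + 2*y^2 + 2*x - 2*y - 2

First, the degree is 2 — the shape is more complex than any degree-1 curve.
Finally, the integer polynomial consistent with all of this is the stated p.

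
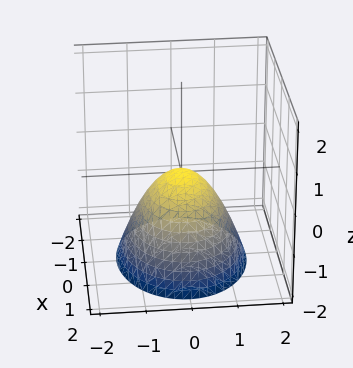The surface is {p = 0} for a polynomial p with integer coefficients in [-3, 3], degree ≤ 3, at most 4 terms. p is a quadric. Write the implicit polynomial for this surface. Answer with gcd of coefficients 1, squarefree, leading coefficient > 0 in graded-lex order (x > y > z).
2*x^2 + 3*y^2 + 3*z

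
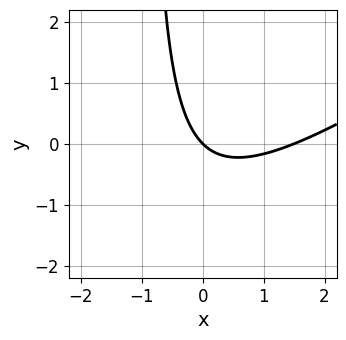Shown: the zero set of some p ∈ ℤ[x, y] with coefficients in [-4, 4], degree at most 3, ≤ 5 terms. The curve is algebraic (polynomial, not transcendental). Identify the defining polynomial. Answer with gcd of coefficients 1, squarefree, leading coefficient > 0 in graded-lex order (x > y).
2*x^2 - 3*x*y - 3*x - 3*y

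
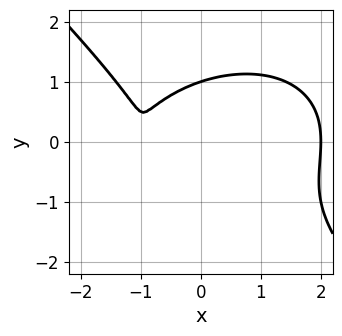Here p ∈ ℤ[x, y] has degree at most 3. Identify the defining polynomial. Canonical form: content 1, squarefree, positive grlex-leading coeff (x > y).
1. Degree: no degree-2 curve has this shape, so deg p = 3.
2. Checking where it meets the axes: one y-axis crossing is at y = 1; it crosses the x-axis at the gridline x = 2.
3. Matching integer coefficients to the picture gives p.

x^3 + x*y^2 + 2*y^3 - 3*x - 2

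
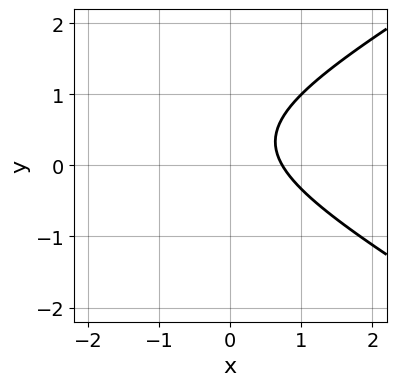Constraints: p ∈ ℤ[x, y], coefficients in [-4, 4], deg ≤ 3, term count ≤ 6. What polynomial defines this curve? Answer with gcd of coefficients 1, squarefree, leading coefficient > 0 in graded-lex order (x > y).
The degree is 2 — a generic line meets the curve in up to 2 points.
From the axis intercepts and sections: the curve avoids every integer y-axis point in the box.
The integer polynomial consistent with all of this is the stated p.

x^2 - 3*y^2 + 2*x + 2*y - 2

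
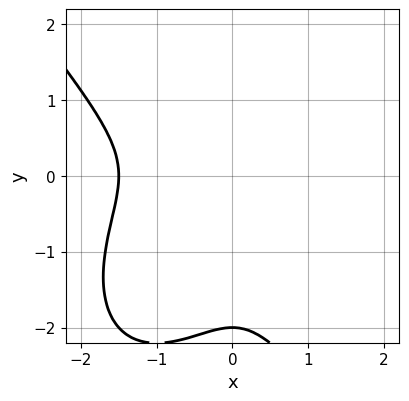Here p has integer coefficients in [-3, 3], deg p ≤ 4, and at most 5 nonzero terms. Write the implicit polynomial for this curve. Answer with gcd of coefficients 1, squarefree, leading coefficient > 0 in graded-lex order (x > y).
1. Degree: the shape is more complex than any degree-2 curve, so deg p = 3.
2. Against the integer gridlines: one y-axis crossing is at y = -2.
3. Assembling these constraints gives the stated polynomial.

2*x^3 + y^3 + 3*x^2 + 2*y^2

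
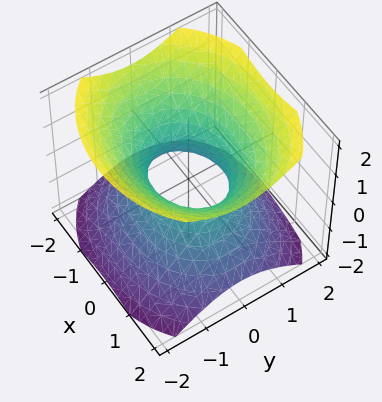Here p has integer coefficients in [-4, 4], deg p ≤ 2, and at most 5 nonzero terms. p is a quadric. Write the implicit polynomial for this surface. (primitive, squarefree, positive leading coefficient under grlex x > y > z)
deg p = 2. One connected sheet with a waist; a quadric.
Symmetries: the z ↦ −z reflection is a symmetry, so z appears only in even powers; it's symmetric under x → −x, forcing even powers of x; the y ↦ −y reflection is a symmetry, so y appears only in even powers.
From the visible intercepts: among the integer gridlines, it crosses the x-axis at x ∈ {-1, 1}; it misses every integer gridline on the z-axis.
Together with the visible shape, these determine p as stated.

2*x^2 + 3*y^2 - 3*z^2 - 2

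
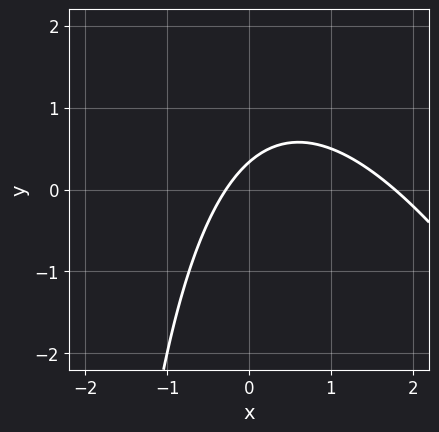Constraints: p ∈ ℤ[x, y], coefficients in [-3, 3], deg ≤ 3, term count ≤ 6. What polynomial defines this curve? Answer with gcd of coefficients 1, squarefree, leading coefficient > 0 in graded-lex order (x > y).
deg p = 2. No degree-1 curve has this shape.
The integer polynomial consistent with all of this is the stated p.

2*x^2 + x*y - 3*x + 3*y - 1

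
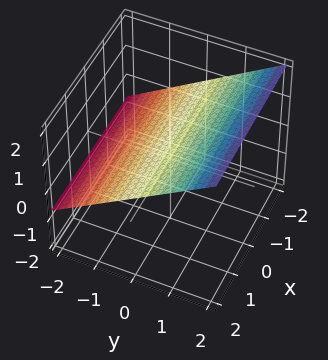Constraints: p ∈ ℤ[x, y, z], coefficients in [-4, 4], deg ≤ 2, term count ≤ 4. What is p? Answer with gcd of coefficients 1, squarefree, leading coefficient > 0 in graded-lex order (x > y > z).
2*y - 3*z + 2

Degree: every cross-section is a straight line — this is a plane, so deg p = 1.
Reading off the gridlines: it crosses the y-axis at the gridline y = -1; no x-intercept at any integer in the box.
Putting this together gives p.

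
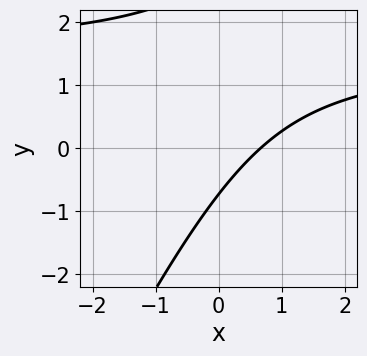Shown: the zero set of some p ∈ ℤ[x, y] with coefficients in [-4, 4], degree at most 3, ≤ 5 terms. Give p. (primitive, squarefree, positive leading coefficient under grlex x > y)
First, degree: no degree-1 curve has this shape, so deg p = 2.
Finally, putting this together gives p.

2*x*y - y^2 - 3*x + 2*y + 2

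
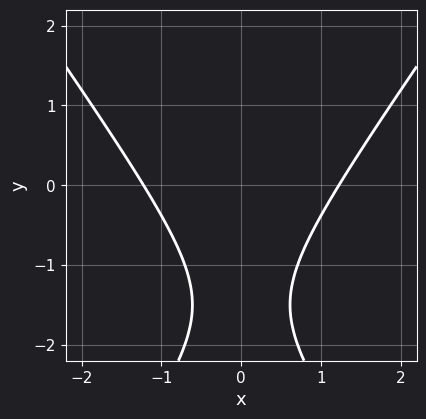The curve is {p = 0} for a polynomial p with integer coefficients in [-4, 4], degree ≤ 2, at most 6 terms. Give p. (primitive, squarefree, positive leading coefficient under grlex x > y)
2*x^2 - y^2 - 3*y - 3

The degree is 2 — no degree-1 curve has this shape.
Symmetries: it's symmetric under x → −x, forcing even powers of x.
Reading off the gridlines: the curve avoids every integer y-axis point in the box.
The integer polynomial consistent with all of this is the stated p.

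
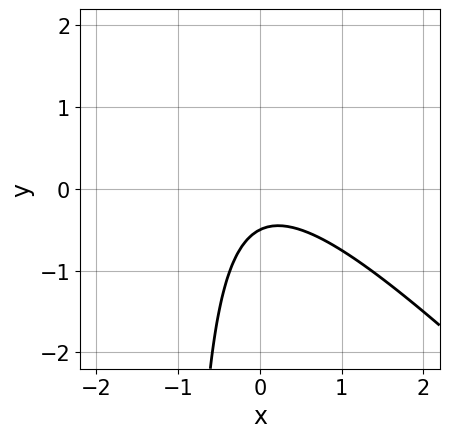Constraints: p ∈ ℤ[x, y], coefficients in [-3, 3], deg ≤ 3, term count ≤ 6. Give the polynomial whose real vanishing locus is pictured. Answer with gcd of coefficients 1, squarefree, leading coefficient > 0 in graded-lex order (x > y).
2*x^2 + 2*x*y + 2*y + 1

Degree: the shape is more complex than any degree-1 curve, so deg p = 2.
Observable constraints: the curve avoids every integer x-axis point in the box.
These observations pin down the coefficients.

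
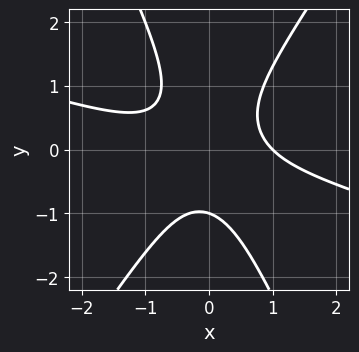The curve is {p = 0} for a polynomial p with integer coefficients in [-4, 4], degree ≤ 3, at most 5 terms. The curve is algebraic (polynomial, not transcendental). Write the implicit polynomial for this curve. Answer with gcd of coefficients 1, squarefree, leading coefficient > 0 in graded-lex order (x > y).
(a) The degree is 3 — the shape is more complex than any degree-2 curve.
(b) Against the integer gridlines: one y-axis crossing is at y = -1; one x-axis crossing is at x = 1.
(c) Putting this together gives p.

x^3 + 3*x^2*y - x*y^2 - y^3 - 1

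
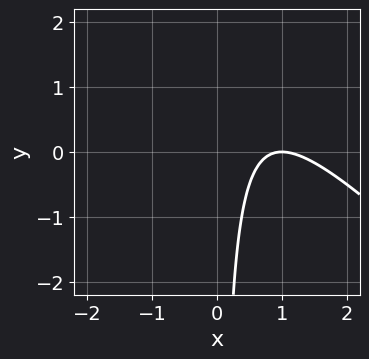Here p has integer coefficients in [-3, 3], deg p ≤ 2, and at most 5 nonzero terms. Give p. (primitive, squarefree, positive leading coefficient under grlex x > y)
x^2 + x*y - 2*x + 1

First, the degree is 2 — the shape is more complex than any degree-1 curve.
Next, from the visible intercepts: it meets the x-axis at x = 1 (among the integer gridlines); it misses every integer gridline on the y-axis.
Finally, matching integer coefficients to the picture gives p.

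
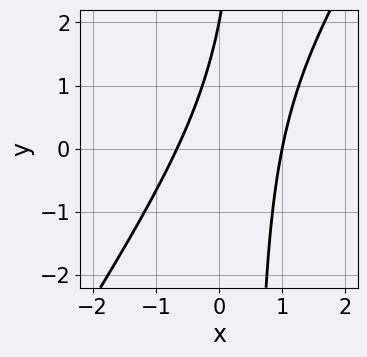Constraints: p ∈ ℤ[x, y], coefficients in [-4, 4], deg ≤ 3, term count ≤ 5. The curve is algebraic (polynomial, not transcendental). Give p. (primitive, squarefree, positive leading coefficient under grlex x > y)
3*x^2 - 2*x*y - x + y - 2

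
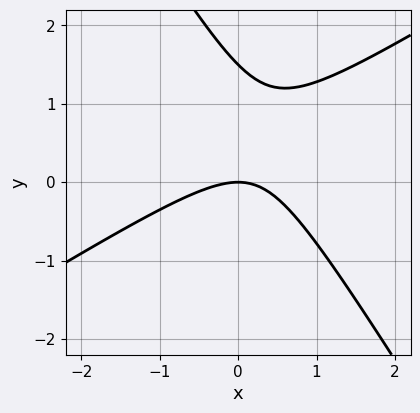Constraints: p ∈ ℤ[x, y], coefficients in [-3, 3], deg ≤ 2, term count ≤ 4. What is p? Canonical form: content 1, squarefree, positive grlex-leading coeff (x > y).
1. deg p = 2.
2. Against the integer gridlines: it crosses the y-axis at the gridline y = 0; one x-axis crossing is at x = 0.
3. Solving for integer coefficients yields p as stated.

2*x^2 - 2*x*y - 2*y^2 + 3*y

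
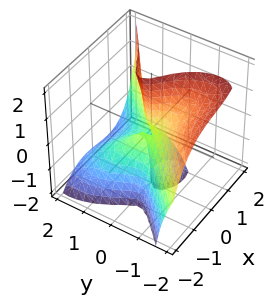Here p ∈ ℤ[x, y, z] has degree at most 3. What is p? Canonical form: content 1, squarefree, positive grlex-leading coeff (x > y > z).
(a) The degree is 3 — no degree-2 surface has this shape.
(b) Against the integer gridlines: the visible z-axis segment lies entirely on the surface; it crosses the y-axis at the gridline y = 0; it meets the x-axis at x = 0 (among the integer gridlines).
(c) Solving for integer coefficients yields p as stated.

3*x^3 - 3*y^3 - 3*y^2*z + y*z^2 + 2*x*z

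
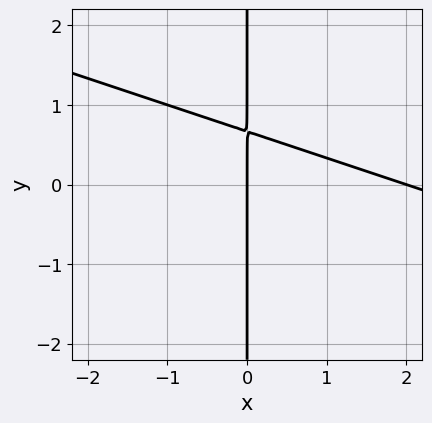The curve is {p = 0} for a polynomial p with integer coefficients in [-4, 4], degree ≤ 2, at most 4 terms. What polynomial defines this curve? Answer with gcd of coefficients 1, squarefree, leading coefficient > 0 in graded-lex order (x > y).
First, the degree is 2 — a generic line meets the curve in up to 2 points.
Then, against the integer gridlines: among the integer gridlines, it crosses the x-axis at x ∈ {0, 2}; the visible y-axis segment lies entirely on the curve.
Finally, the integer polynomial consistent with all of this is the stated p.

x^2 + 3*x*y - 2*x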